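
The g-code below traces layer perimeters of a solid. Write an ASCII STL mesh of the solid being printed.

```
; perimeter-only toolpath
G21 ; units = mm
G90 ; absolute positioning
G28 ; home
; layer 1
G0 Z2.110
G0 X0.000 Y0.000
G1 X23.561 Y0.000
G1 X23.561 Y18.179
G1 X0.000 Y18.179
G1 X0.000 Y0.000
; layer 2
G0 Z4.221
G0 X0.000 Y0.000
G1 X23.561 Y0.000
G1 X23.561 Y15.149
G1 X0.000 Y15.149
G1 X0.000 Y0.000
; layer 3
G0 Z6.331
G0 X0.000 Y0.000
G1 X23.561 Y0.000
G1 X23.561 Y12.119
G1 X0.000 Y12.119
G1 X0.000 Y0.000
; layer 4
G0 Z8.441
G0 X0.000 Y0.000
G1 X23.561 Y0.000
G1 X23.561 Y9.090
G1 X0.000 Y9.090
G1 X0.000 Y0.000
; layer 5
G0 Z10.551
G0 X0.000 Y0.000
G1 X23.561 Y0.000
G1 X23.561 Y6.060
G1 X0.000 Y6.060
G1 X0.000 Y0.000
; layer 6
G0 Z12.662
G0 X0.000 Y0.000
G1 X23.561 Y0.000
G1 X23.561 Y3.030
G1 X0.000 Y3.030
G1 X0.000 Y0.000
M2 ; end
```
solid part
  facet normal 0.0000 0.0000 -1.0000
    outer loop
      vertex 23.561 21.209 0.000
      vertex 23.561 0.000 0.000
      vertex 0.000 0.000 0.000
    endloop
  endfacet
  facet normal 0.0000 0.0000 -1.0000
    outer loop
      vertex 0.000 21.209 0.000
      vertex 23.561 21.209 0.000
      vertex 0.000 0.000 0.000
    endloop
  endfacet
  facet normal 0.0000 -1.0000 0.0000
    outer loop
      vertex 0.000 0.000 0.000
      vertex 23.561 0.000 0.000
      vertex 23.561 0.000 14.772
    endloop
  endfacet
  facet normal 0.0000 -1.0000 0.0000
    outer loop
      vertex 0.000 0.000 0.000
      vertex 23.561 0.000 14.772
      vertex 0.000 0.000 14.772
    endloop
  endfacet
  facet normal 0.0000 0.5715 0.8206
    outer loop
      vertex 0.000 0.000 14.772
      vertex 23.561 0.000 14.772
      vertex 23.561 21.209 0.000
    endloop
  endfacet
  facet normal 0.0000 0.5715 0.8206
    outer loop
      vertex 0.000 0.000 14.772
      vertex 23.561 21.209 0.000
      vertex 0.000 21.209 0.000
    endloop
  endfacet
  facet normal -1.0000 0.0000 0.0000
    outer loop
      vertex 0.000 0.000 14.772
      vertex 0.000 21.209 0.000
      vertex 0.000 0.000 0.000
    endloop
  endfacet
  facet normal 1.0000 0.0000 0.0000
    outer loop
      vertex 23.561 0.000 0.000
      vertex 23.561 21.209 0.000
      vertex 23.561 0.000 14.772
    endloop
  endfacet
endsolid part

The G0 Z moves step by Δz≈2.110 mm. The G1 loops shrink linearly with z, so the solid tapers from its base footprint up to z≈14.8. Closing with a flat bottom cap and the tapered top and triangulating gives 8 facets — a wedge (ramp): 23.6 × 21.2 mm base, rising to 14.8 mm along the y=0 edge and sloping linearly to z=0 at y=21.2.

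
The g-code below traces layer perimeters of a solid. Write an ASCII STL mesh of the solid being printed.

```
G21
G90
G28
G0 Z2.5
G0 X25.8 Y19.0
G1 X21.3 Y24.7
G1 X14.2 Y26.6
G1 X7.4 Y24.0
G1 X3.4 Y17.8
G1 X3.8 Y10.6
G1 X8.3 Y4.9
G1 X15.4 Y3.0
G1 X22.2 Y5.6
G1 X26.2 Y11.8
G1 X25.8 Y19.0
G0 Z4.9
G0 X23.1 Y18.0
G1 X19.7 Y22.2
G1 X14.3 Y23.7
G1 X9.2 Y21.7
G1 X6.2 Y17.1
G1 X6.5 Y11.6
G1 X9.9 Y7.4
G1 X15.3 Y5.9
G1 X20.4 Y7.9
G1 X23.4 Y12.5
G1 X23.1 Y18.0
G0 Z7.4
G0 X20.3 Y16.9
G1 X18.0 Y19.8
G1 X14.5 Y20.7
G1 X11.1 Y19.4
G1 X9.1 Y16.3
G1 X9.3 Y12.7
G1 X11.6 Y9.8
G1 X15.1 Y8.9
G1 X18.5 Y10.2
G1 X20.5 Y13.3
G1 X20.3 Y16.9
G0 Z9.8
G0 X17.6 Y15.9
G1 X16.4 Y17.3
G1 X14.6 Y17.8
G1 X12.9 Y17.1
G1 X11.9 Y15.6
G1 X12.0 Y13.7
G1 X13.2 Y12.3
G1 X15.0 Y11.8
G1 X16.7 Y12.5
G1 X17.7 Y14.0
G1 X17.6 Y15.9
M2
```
solid part
  facet normal 0.0000 0.0000 -1.0000
    outer loop
      vertex 14.0 29.6 0.0
      vertex 22.9 27.2 0.0
      vertex 28.6 20.1 0.0
    endloop
  endfacet
  facet normal 0.0000 0.0000 -1.0000
    outer loop
      vertex 5.5 26.3 0.0
      vertex 14.0 29.6 0.0
      vertex 28.6 20.1 0.0
    endloop
  endfacet
  facet normal 0.0000 0.0000 -1.0000
    outer loop
      vertex 0.5 18.6 0.0
      vertex 5.5 26.3 0.0
      vertex 28.6 20.1 0.0
    endloop
  endfacet
  facet normal 0.0000 0.0000 -1.0000
    outer loop
      vertex 1.0 9.5 0.0
      vertex 0.5 18.6 0.0
      vertex 28.6 20.1 0.0
    endloop
  endfacet
  facet normal 0.0000 0.0000 -1.0000
    outer loop
      vertex 6.7 2.4 0.0
      vertex 1.0 9.5 0.0
      vertex 28.6 20.1 0.0
    endloop
  endfacet
  facet normal 0.0000 0.0000 -1.0000
    outer loop
      vertex 15.6 0.0 0.0
      vertex 6.7 2.4 0.0
      vertex 28.6 20.1 0.0
    endloop
  endfacet
  facet normal 0.0000 0.0000 -1.0000
    outer loop
      vertex 24.1 3.3 0.0
      vertex 15.6 0.0 0.0
      vertex 28.6 20.1 0.0
    endloop
  endfacet
  facet normal 0.0000 0.0000 -1.0000
    outer loop
      vertex 29.1 11.0 0.0
      vertex 24.1 3.3 0.0
      vertex 28.6 20.1 0.0
    endloop
  endfacet
  facet normal 0.5130 0.4119 0.7531
    outer loop
      vertex 28.6 20.1 0.0
      vertex 22.9 27.2 0.0
      vertex 14.8 14.8 12.3
    endloop
  endfacet
  facet normal 0.1713 0.6352 0.7531
    outer loop
      vertex 22.9 27.2 0.0
      vertex 14.0 29.6 0.0
      vertex 14.8 14.8 12.3
    endloop
  endfacet
  facet normal -0.2380 0.6131 0.7533
    outer loop
      vertex 14.0 29.6 0.0
      vertex 5.5 26.3 0.0
      vertex 14.8 14.8 12.3
    endloop
  endfacet
  facet normal -0.5522 0.3585 0.7527
    outer loop
      vertex 5.5 26.3 0.0
      vertex 0.5 18.6 0.0
      vertex 14.8 14.8 12.3
    endloop
  endfacet
  facet normal -0.6572 -0.0361 0.7529
    outer loop
      vertex 0.5 18.6 0.0
      vertex 1.0 9.5 0.0
      vertex 14.8 14.8 12.3
    endloop
  endfacet
  facet normal -0.5130 -0.4119 0.7531
    outer loop
      vertex 1.0 9.5 0.0
      vertex 6.7 2.4 0.0
      vertex 14.8 14.8 12.3
    endloop
  endfacet
  facet normal -0.1713 -0.6352 0.7531
    outer loop
      vertex 6.7 2.4 0.0
      vertex 15.6 0.0 0.0
      vertex 14.8 14.8 12.3
    endloop
  endfacet
  facet normal 0.2380 -0.6131 0.7533
    outer loop
      vertex 15.6 0.0 0.0
      vertex 24.1 3.3 0.0
      vertex 14.8 14.8 12.3
    endloop
  endfacet
  facet normal 0.5522 -0.3585 0.7527
    outer loop
      vertex 24.1 3.3 0.0
      vertex 29.1 11.0 0.0
      vertex 14.8 14.8 12.3
    endloop
  endfacet
  facet normal 0.6572 0.0361 0.7529
    outer loop
      vertex 29.1 11.0 0.0
      vertex 28.6 20.1 0.0
      vertex 14.8 14.8 12.3
    endloop
  endfacet
endsolid part

The G0 Z moves step by Δz≈2.5 mm. The G1 loops shrink linearly with z, so the solid tapers from its base footprint up to z≈12.3. Closing with a flat bottom cap and the tapered top and triangulating gives 18 facets — a regular 10-sided pyramid, base circumscribed radius ≈ 14.8 mm, apex at z ≈ 12.3 mm.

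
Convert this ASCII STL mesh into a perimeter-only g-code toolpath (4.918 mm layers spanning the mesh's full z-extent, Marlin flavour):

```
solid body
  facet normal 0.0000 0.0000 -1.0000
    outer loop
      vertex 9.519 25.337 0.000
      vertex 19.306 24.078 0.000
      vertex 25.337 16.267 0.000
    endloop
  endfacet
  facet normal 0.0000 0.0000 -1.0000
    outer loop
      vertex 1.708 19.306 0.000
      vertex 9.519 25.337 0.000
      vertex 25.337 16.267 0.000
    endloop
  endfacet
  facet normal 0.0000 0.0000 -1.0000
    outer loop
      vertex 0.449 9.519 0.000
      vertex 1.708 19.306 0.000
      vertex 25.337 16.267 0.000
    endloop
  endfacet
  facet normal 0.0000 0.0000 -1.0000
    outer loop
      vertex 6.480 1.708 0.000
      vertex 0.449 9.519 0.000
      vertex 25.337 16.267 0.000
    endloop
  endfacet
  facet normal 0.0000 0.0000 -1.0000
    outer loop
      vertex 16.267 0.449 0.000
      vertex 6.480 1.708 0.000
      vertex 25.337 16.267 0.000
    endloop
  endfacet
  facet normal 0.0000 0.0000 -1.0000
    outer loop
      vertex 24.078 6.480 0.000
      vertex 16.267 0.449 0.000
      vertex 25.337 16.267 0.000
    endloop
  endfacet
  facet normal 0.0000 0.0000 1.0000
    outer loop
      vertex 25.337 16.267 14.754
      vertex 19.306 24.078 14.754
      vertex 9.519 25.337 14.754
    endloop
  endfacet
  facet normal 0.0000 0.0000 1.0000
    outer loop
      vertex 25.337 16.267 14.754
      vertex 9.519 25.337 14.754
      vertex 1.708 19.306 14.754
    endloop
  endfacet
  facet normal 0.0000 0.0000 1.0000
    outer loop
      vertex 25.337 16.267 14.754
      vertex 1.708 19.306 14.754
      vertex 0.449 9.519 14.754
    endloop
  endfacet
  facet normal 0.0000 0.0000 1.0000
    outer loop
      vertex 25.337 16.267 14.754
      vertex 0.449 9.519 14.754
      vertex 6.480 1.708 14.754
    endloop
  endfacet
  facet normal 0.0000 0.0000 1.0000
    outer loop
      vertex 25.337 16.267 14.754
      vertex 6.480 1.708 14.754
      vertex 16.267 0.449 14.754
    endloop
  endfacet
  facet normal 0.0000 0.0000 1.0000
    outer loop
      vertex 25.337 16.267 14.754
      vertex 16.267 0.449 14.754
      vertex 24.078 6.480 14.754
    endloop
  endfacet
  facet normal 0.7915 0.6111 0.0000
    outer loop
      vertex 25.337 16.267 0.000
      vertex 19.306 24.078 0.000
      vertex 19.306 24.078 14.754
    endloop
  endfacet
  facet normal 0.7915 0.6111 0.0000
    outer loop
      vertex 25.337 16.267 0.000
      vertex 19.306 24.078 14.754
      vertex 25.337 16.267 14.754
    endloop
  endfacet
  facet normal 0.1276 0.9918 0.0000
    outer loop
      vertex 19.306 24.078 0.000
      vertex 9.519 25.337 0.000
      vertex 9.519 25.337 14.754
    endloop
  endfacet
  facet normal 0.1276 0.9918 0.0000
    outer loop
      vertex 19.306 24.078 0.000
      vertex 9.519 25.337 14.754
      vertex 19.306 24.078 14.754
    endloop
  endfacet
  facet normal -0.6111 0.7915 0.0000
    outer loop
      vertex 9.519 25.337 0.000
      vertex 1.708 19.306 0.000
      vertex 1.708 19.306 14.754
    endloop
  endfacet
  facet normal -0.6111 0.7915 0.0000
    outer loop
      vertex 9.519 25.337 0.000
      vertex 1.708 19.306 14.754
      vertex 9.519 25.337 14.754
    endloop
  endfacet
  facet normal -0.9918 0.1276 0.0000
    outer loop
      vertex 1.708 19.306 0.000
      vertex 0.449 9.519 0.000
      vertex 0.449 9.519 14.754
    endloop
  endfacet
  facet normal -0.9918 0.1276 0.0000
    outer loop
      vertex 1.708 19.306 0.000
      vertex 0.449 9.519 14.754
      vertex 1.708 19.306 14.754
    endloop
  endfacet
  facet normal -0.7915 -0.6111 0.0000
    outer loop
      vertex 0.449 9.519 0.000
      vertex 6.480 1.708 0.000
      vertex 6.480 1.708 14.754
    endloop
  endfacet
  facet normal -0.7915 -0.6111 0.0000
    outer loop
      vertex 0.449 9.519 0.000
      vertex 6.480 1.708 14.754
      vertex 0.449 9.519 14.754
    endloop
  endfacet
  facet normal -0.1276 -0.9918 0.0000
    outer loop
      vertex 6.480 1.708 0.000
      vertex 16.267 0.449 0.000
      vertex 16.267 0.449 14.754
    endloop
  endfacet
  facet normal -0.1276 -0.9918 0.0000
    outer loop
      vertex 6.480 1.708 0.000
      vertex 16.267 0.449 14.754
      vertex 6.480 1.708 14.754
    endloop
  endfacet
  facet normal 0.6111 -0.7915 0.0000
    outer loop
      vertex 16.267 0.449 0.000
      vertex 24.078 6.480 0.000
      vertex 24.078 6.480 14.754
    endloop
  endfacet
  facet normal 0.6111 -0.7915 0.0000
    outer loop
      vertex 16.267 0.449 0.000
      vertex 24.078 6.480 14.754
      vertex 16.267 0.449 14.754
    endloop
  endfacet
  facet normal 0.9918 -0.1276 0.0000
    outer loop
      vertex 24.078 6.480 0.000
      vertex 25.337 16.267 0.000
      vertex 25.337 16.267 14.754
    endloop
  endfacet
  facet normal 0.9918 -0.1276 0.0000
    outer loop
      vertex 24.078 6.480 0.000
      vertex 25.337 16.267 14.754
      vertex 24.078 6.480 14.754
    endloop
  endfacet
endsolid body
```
; perimeter-only toolpath
G21 ; units = mm
G90 ; absolute positioning
G28 ; home
; layer 1
G0 Z4.918
G0 X25.337 Y16.267
G1 X19.306 Y24.078
G1 X9.519 Y25.337
G1 X1.708 Y19.306
G1 X0.449 Y9.519
G1 X6.480 Y1.708
G1 X16.267 Y0.449
G1 X24.078 Y6.480
G1 X25.337 Y16.267
; layer 2
G0 Z9.836
G0 X25.337 Y16.267
G1 X19.306 Y24.078
G1 X9.519 Y25.337
G1 X1.708 Y19.306
G1 X0.449 Y9.519
G1 X6.480 Y1.708
G1 X16.267 Y0.449
G1 X24.078 Y6.480
G1 X25.337 Y16.267
; layer 3
G0 Z14.754
G0 X25.337 Y16.267
G1 X19.306 Y24.078
G1 X9.519 Y25.337
G1 X1.708 Y19.306
G1 X0.449 Y9.519
G1 X6.480 Y1.708
G1 X16.267 Y0.449
G1 X24.078 Y6.480
G1 X25.337 Y16.267
M2 ; end

The solid is a regular 8-sided prism (a cylinder approximated with 8 flat sides), circumscribed radius ≈ 12.9 mm, height ≈ 14.8 mm. Slicing at Δz = 4.918 mm — 3 equal slices spanning the solid's height, so layer i sits at z = i·h/3 — gives 3 non-empty perimeters. Each is a 8-segment closed polygon; G0 lifts to the layer z and rapids to the start vertex, then G1 traces the edges.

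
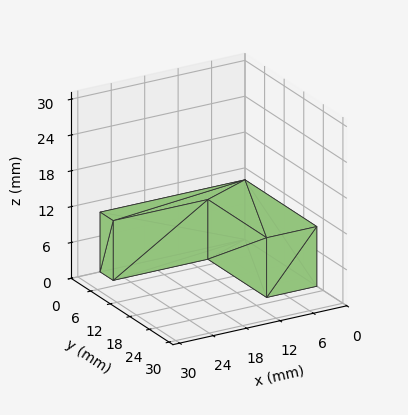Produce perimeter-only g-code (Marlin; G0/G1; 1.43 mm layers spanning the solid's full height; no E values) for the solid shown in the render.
Reading the render: the shape is an L-shaped prism: outer 26 × 22 mm, arm thicknesses ≈ 4 mm (horizontal) and 9 mm (vertical), extruded 10 mm in z (dimensions read to the nearest mm from the axis ticks). For the g-code, the solid's height is divided into equal slices at the stated Δz and each level perimeter traced with G1 moves after a G0 lift.

; perimeter-only toolpath
G21 ; units = mm
G90 ; absolute positioning
G28 ; home
; layer 1
G0 Z1.43
G0 X0.00 Y0.00
G1 X26.00 Y0.00
G1 X26.00 Y4.00
G1 X9.00 Y4.00
G1 X9.00 Y22.00
G1 X0.00 Y22.00
G1 X0.00 Y0.00
; layer 2
G0 Z2.86
G0 X0.00 Y0.00
G1 X26.00 Y0.00
G1 X26.00 Y4.00
G1 X9.00 Y4.00
G1 X9.00 Y22.00
G1 X0.00 Y22.00
G1 X0.00 Y0.00
; layer 3
G0 Z4.29
G0 X0.00 Y0.00
G1 X26.00 Y0.00
G1 X26.00 Y4.00
G1 X9.00 Y4.00
G1 X9.00 Y22.00
G1 X0.00 Y22.00
G1 X0.00 Y0.00
; layer 4
G0 Z5.71
G0 X0.00 Y0.00
G1 X26.00 Y0.00
G1 X26.00 Y4.00
G1 X9.00 Y4.00
G1 X9.00 Y22.00
G1 X0.00 Y22.00
G1 X0.00 Y0.00
; layer 5
G0 Z7.14
G0 X0.00 Y0.00
G1 X26.00 Y0.00
G1 X26.00 Y4.00
G1 X9.00 Y4.00
G1 X9.00 Y22.00
G1 X0.00 Y22.00
G1 X0.00 Y0.00
; layer 6
G0 Z8.57
G0 X0.00 Y0.00
G1 X26.00 Y0.00
G1 X26.00 Y4.00
G1 X9.00 Y4.00
G1 X9.00 Y22.00
G1 X0.00 Y22.00
G1 X0.00 Y0.00
; layer 7
G0 Z10.00
G0 X0.00 Y0.00
G1 X26.00 Y0.00
G1 X26.00 Y4.00
G1 X9.00 Y4.00
G1 X9.00 Y22.00
G1 X0.00 Y22.00
G1 X0.00 Y0.00
M2 ; end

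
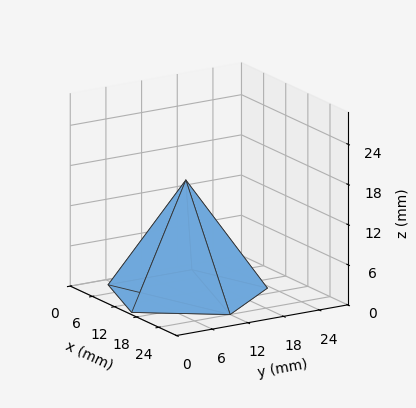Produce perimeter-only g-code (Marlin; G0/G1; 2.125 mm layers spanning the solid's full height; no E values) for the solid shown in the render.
Reading the render: the shape is a regular 5-sided pyramid, base circumscribed radius ≈ 12 mm, apex at z ≈ 17 mm (dimensions read to the nearest mm from the axis ticks). For the g-code, the solid's height is divided into equal slices at the stated Δz and each level perimeter traced with G1 moves after a G0 lift.

; perimeter-only toolpath
G21 ; units = mm
G90 ; absolute positioning
G28 ; home
; layer 1
G0 Z2.125
G0 X22.500 Y12.000
G1 X15.245 Y21.986
G1 X3.505 Y18.171
G1 X3.505 Y5.829
G1 X15.245 Y2.014
G1 X22.500 Y12.000
; layer 2
G0 Z4.250
G0 X21.000 Y12.000
G1 X14.781 Y20.560
G1 X4.719 Y17.290
G1 X4.719 Y6.710
G1 X14.781 Y3.440
G1 X21.000 Y12.000
; layer 3
G0 Z6.375
G0 X19.500 Y12.000
G1 X14.318 Y19.133
G1 X5.933 Y16.408
G1 X5.933 Y7.592
G1 X14.318 Y4.867
G1 X19.500 Y12.000
; layer 4
G0 Z8.500
G0 X18.000 Y12.000
G1 X13.854 Y17.706
G1 X7.146 Y15.527
G1 X7.146 Y8.473
G1 X13.854 Y6.293
G1 X18.000 Y12.000
; layer 5
G0 Z10.625
G0 X16.500 Y12.000
G1 X13.390 Y16.280
G1 X8.360 Y14.645
G1 X8.360 Y9.355
G1 X13.390 Y7.720
G1 X16.500 Y12.000
; layer 6
G0 Z12.750
G0 X15.000 Y12.000
G1 X12.927 Y14.853
G1 X9.573 Y13.763
G1 X9.573 Y10.237
G1 X12.927 Y9.147
G1 X15.000 Y12.000
; layer 7
G0 Z14.875
G0 X13.500 Y12.000
G1 X12.463 Y13.427
G1 X10.787 Y12.882
G1 X10.787 Y11.118
G1 X12.463 Y10.573
G1 X13.500 Y12.000
M2 ; end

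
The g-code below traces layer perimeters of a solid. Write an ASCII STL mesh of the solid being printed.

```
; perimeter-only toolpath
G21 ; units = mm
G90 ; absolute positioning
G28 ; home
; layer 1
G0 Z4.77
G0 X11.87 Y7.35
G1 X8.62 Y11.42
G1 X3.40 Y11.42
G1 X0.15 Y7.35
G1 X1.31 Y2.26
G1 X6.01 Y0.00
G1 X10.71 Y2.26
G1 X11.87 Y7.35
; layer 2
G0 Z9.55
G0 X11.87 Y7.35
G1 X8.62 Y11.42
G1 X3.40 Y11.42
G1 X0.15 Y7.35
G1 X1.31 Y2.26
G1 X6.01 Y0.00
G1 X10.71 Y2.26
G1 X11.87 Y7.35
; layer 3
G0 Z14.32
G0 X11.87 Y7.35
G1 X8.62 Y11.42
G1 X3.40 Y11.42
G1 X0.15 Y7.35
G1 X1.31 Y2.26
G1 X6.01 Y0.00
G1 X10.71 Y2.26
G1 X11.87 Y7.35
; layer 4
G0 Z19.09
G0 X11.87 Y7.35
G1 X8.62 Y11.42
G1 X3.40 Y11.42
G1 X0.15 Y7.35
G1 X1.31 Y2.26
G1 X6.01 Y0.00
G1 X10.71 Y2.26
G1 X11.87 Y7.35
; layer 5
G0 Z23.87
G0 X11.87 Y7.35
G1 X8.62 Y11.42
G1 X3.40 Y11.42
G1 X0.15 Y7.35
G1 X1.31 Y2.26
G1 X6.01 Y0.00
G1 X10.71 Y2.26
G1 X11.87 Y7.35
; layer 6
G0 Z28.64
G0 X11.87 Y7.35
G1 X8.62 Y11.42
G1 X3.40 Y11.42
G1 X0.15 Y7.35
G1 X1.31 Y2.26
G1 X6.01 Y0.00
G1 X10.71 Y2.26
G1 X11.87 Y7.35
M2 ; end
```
solid part
  facet normal 0.0000 0.0000 -1.0000
    outer loop
      vertex 3.40 11.42 0.00
      vertex 8.62 11.42 0.00
      vertex 11.87 7.35 0.00
    endloop
  endfacet
  facet normal 0.0000 0.0000 -1.0000
    outer loop
      vertex 0.15 7.35 0.00
      vertex 3.40 11.42 0.00
      vertex 11.87 7.35 0.00
    endloop
  endfacet
  facet normal 0.0000 0.0000 -1.0000
    outer loop
      vertex 1.31 2.26 0.00
      vertex 0.15 7.35 0.00
      vertex 11.87 7.35 0.00
    endloop
  endfacet
  facet normal 0.0000 0.0000 -1.0000
    outer loop
      vertex 6.01 0.00 0.00
      vertex 1.31 2.26 0.00
      vertex 11.87 7.35 0.00
    endloop
  endfacet
  facet normal 0.0000 0.0000 -1.0000
    outer loop
      vertex 10.71 2.26 0.00
      vertex 6.01 0.00 0.00
      vertex 11.87 7.35 0.00
    endloop
  endfacet
  facet normal 0.0000 0.0000 1.0000
    outer loop
      vertex 11.87 7.35 28.64
      vertex 8.62 11.42 28.64
      vertex 3.40 11.42 28.64
    endloop
  endfacet
  facet normal 0.0000 0.0000 1.0000
    outer loop
      vertex 11.87 7.35 28.64
      vertex 3.40 11.42 28.64
      vertex 0.15 7.35 28.64
    endloop
  endfacet
  facet normal 0.0000 0.0000 1.0000
    outer loop
      vertex 11.87 7.35 28.64
      vertex 0.15 7.35 28.64
      vertex 1.31 2.26 28.64
    endloop
  endfacet
  facet normal 0.0000 0.0000 1.0000
    outer loop
      vertex 11.87 7.35 28.64
      vertex 1.31 2.26 28.64
      vertex 6.01 0.00 28.64
    endloop
  endfacet
  facet normal 0.0000 0.0000 1.0000
    outer loop
      vertex 11.87 7.35 28.64
      vertex 6.01 0.00 28.64
      vertex 10.71 2.26 28.64
    endloop
  endfacet
  facet normal 0.7814 0.6240 0.0000
    outer loop
      vertex 11.87 7.35 0.00
      vertex 8.62 11.42 0.00
      vertex 8.62 11.42 28.64
    endloop
  endfacet
  facet normal 0.7814 0.6240 0.0000
    outer loop
      vertex 11.87 7.35 0.00
      vertex 8.62 11.42 28.64
      vertex 11.87 7.35 28.64
    endloop
  endfacet
  facet normal 0.0000 1.0000 0.0000
    outer loop
      vertex 8.62 11.42 0.00
      vertex 3.40 11.42 0.00
      vertex 3.40 11.42 28.64
    endloop
  endfacet
  facet normal 0.0000 1.0000 0.0000
    outer loop
      vertex 8.62 11.42 0.00
      vertex 3.40 11.42 28.64
      vertex 8.62 11.42 28.64
    endloop
  endfacet
  facet normal -0.7814 0.6240 0.0000
    outer loop
      vertex 3.40 11.42 0.00
      vertex 0.15 7.35 0.00
      vertex 0.15 7.35 28.64
    endloop
  endfacet
  facet normal -0.7814 0.6240 0.0000
    outer loop
      vertex 3.40 11.42 0.00
      vertex 0.15 7.35 28.64
      vertex 3.40 11.42 28.64
    endloop
  endfacet
  facet normal -0.9750 -0.2222 0.0000
    outer loop
      vertex 0.15 7.35 0.00
      vertex 1.31 2.26 0.00
      vertex 1.31 2.26 28.64
    endloop
  endfacet
  facet normal -0.9750 -0.2222 0.0000
    outer loop
      vertex 0.15 7.35 0.00
      vertex 1.31 2.26 28.64
      vertex 0.15 7.35 28.64
    endloop
  endfacet
  facet normal -0.4334 -0.9012 0.0000
    outer loop
      vertex 1.31 2.26 0.00
      vertex 6.01 0.00 0.00
      vertex 6.01 0.00 28.64
    endloop
  endfacet
  facet normal -0.4334 -0.9012 0.0000
    outer loop
      vertex 1.31 2.26 0.00
      vertex 6.01 0.00 28.64
      vertex 1.31 2.26 28.64
    endloop
  endfacet
  facet normal 0.4334 -0.9012 0.0000
    outer loop
      vertex 6.01 0.00 0.00
      vertex 10.71 2.26 0.00
      vertex 10.71 2.26 28.64
    endloop
  endfacet
  facet normal 0.4334 -0.9012 0.0000
    outer loop
      vertex 6.01 0.00 0.00
      vertex 10.71 2.26 28.64
      vertex 6.01 0.00 28.64
    endloop
  endfacet
  facet normal 0.9750 -0.2222 0.0000
    outer loop
      vertex 10.71 2.26 0.00
      vertex 11.87 7.35 0.00
      vertex 11.87 7.35 28.64
    endloop
  endfacet
  facet normal 0.9750 -0.2222 0.0000
    outer loop
      vertex 10.71 2.26 0.00
      vertex 11.87 7.35 28.64
      vertex 10.71 2.26 28.64
    endloop
  endfacet
endsolid part

The G0 Z moves step by Δz≈4.77 mm. Every layer's G1 loop is the same polygon, so the solid is a straight extrusion of it from z=0 to z≈28.6. Closing with flat bottom and top caps and triangulating gives 24 facets — a regular 7-sided prism (a cylinder approximated with 7 flat sides), circumscribed radius ≈ 6.01 mm, height ≈ 28.6 mm.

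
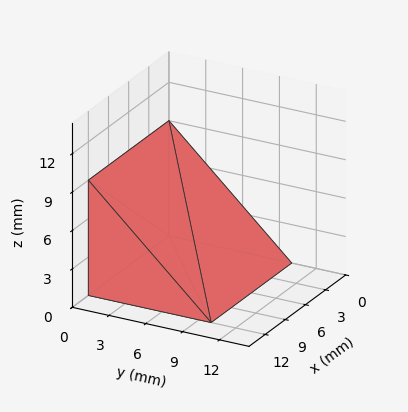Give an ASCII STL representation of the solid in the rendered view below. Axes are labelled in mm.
Reading the render: the shape is a wedge (ramp): 12 × 10 mm base, rising to 9 mm along the y=0 edge and sloping linearly to z=0 at y=10 (dimensions read to the nearest mm from the axis ticks). For the STL, each face is triangulated and given an outward normal.

solid part
  facet normal 0.0000 0.0000 -1.0000
    outer loop
      vertex 12.00 10.00 0.00
      vertex 12.00 0.00 0.00
      vertex 0.00 0.00 0.00
    endloop
  endfacet
  facet normal 0.0000 0.0000 -1.0000
    outer loop
      vertex 0.00 10.00 0.00
      vertex 12.00 10.00 0.00
      vertex 0.00 0.00 0.00
    endloop
  endfacet
  facet normal 0.0000 -1.0000 0.0000
    outer loop
      vertex 0.00 0.00 0.00
      vertex 12.00 0.00 0.00
      vertex 12.00 0.00 9.00
    endloop
  endfacet
  facet normal 0.0000 -1.0000 0.0000
    outer loop
      vertex 0.00 0.00 0.00
      vertex 12.00 0.00 9.00
      vertex 0.00 0.00 9.00
    endloop
  endfacet
  facet normal 0.0000 0.6690 0.7433
    outer loop
      vertex 0.00 0.00 9.00
      vertex 12.00 0.00 9.00
      vertex 12.00 10.00 0.00
    endloop
  endfacet
  facet normal 0.0000 0.6690 0.7433
    outer loop
      vertex 0.00 0.00 9.00
      vertex 12.00 10.00 0.00
      vertex 0.00 10.00 0.00
    endloop
  endfacet
  facet normal -1.0000 0.0000 0.0000
    outer loop
      vertex 0.00 0.00 9.00
      vertex 0.00 10.00 0.00
      vertex 0.00 0.00 0.00
    endloop
  endfacet
  facet normal 1.0000 0.0000 0.0000
    outer loop
      vertex 12.00 0.00 0.00
      vertex 12.00 10.00 0.00
      vertex 12.00 0.00 9.00
    endloop
  endfacet
endsolid part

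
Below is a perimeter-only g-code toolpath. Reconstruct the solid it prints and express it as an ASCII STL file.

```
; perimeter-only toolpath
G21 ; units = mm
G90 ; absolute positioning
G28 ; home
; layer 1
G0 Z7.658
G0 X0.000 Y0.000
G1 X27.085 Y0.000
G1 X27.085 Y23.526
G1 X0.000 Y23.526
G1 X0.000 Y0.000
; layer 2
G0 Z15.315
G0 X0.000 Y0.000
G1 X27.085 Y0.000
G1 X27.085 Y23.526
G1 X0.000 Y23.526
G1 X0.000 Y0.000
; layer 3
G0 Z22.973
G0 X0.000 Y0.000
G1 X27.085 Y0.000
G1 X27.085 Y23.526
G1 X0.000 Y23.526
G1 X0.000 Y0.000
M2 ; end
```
solid part
  facet normal 0.0000 0.0000 -1.0000
    outer loop
      vertex 27.085 23.526 0.000
      vertex 27.085 0.000 0.000
      vertex 0.000 0.000 0.000
    endloop
  endfacet
  facet normal 0.0000 0.0000 -1.0000
    outer loop
      vertex 0.000 23.526 0.000
      vertex 27.085 23.526 0.000
      vertex 0.000 0.000 0.000
    endloop
  endfacet
  facet normal 0.0000 0.0000 1.0000
    outer loop
      vertex 0.000 0.000 22.973
      vertex 27.085 0.000 22.973
      vertex 27.085 23.526 22.973
    endloop
  endfacet
  facet normal 0.0000 0.0000 1.0000
    outer loop
      vertex 0.000 0.000 22.973
      vertex 27.085 23.526 22.973
      vertex 0.000 23.526 22.973
    endloop
  endfacet
  facet normal 0.0000 -1.0000 0.0000
    outer loop
      vertex 0.000 0.000 0.000
      vertex 27.085 0.000 0.000
      vertex 27.085 0.000 22.973
    endloop
  endfacet
  facet normal 0.0000 -1.0000 0.0000
    outer loop
      vertex 0.000 0.000 0.000
      vertex 27.085 0.000 22.973
      vertex 0.000 0.000 22.973
    endloop
  endfacet
  facet normal 0.0000 1.0000 0.0000
    outer loop
      vertex 27.085 23.526 22.973
      vertex 27.085 23.526 0.000
      vertex 0.000 23.526 0.000
    endloop
  endfacet
  facet normal 0.0000 1.0000 0.0000
    outer loop
      vertex 0.000 23.526 22.973
      vertex 27.085 23.526 22.973
      vertex 0.000 23.526 0.000
    endloop
  endfacet
  facet normal -1.0000 0.0000 0.0000
    outer loop
      vertex 0.000 23.526 22.973
      vertex 0.000 23.526 0.000
      vertex 0.000 0.000 0.000
    endloop
  endfacet
  facet normal -1.0000 0.0000 0.0000
    outer loop
      vertex 0.000 0.000 22.973
      vertex 0.000 23.526 22.973
      vertex 0.000 0.000 0.000
    endloop
  endfacet
  facet normal 1.0000 0.0000 0.0000
    outer loop
      vertex 27.085 0.000 0.000
      vertex 27.085 23.526 0.000
      vertex 27.085 23.526 22.973
    endloop
  endfacet
  facet normal 1.0000 0.0000 0.0000
    outer loop
      vertex 27.085 0.000 0.000
      vertex 27.085 23.526 22.973
      vertex 27.085 0.000 22.973
    endloop
  endfacet
endsolid part

The G0 Z moves step by Δz≈7.658 mm. Every layer's G1 loop is the same polygon, so the solid is a straight extrusion of it from z=0 to z≈23. Closing with flat bottom and top caps and triangulating gives 12 facets — a rectangular box, roughly 27.1 × 23.5 mm footprint and 23 mm tall.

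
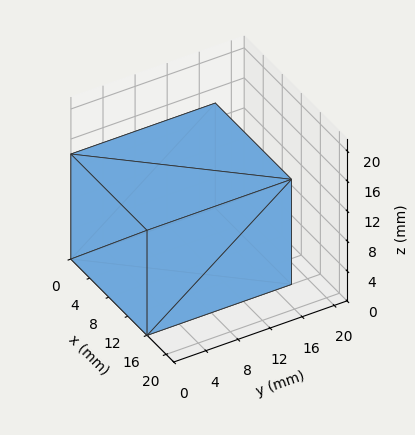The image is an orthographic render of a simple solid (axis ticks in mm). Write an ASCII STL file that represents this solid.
Reading the render: the shape is a rectangular box, roughly 16 × 18 mm footprint and 14 mm tall (dimensions read to the nearest mm from the axis ticks). For the STL, each face is triangulated and given an outward normal.

solid part
  facet normal 0.0000 0.0000 -1.0000
    outer loop
      vertex 16.000 18.000 0.000
      vertex 16.000 0.000 0.000
      vertex 0.000 0.000 0.000
    endloop
  endfacet
  facet normal 0.0000 0.0000 -1.0000
    outer loop
      vertex 0.000 18.000 0.000
      vertex 16.000 18.000 0.000
      vertex 0.000 0.000 0.000
    endloop
  endfacet
  facet normal 0.0000 0.0000 1.0000
    outer loop
      vertex 0.000 0.000 14.000
      vertex 16.000 0.000 14.000
      vertex 16.000 18.000 14.000
    endloop
  endfacet
  facet normal 0.0000 0.0000 1.0000
    outer loop
      vertex 0.000 0.000 14.000
      vertex 16.000 18.000 14.000
      vertex 0.000 18.000 14.000
    endloop
  endfacet
  facet normal 0.0000 -1.0000 0.0000
    outer loop
      vertex 0.000 0.000 0.000
      vertex 16.000 0.000 0.000
      vertex 16.000 0.000 14.000
    endloop
  endfacet
  facet normal 0.0000 -1.0000 0.0000
    outer loop
      vertex 0.000 0.000 0.000
      vertex 16.000 0.000 14.000
      vertex 0.000 0.000 14.000
    endloop
  endfacet
  facet normal 0.0000 1.0000 0.0000
    outer loop
      vertex 16.000 18.000 14.000
      vertex 16.000 18.000 0.000
      vertex 0.000 18.000 0.000
    endloop
  endfacet
  facet normal 0.0000 1.0000 0.0000
    outer loop
      vertex 0.000 18.000 14.000
      vertex 16.000 18.000 14.000
      vertex 0.000 18.000 0.000
    endloop
  endfacet
  facet normal -1.0000 0.0000 0.0000
    outer loop
      vertex 0.000 18.000 14.000
      vertex 0.000 18.000 0.000
      vertex 0.000 0.000 0.000
    endloop
  endfacet
  facet normal -1.0000 0.0000 0.0000
    outer loop
      vertex 0.000 0.000 14.000
      vertex 0.000 18.000 14.000
      vertex 0.000 0.000 0.000
    endloop
  endfacet
  facet normal 1.0000 0.0000 0.0000
    outer loop
      vertex 16.000 0.000 0.000
      vertex 16.000 18.000 0.000
      vertex 16.000 18.000 14.000
    endloop
  endfacet
  facet normal 1.0000 0.0000 0.0000
    outer loop
      vertex 16.000 0.000 0.000
      vertex 16.000 18.000 14.000
      vertex 16.000 0.000 14.000
    endloop
  endfacet
endsolid part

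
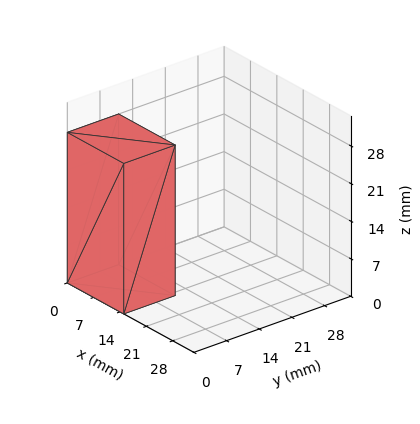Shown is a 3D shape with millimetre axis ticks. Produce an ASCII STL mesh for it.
Reading the render: the shape is a rectangular box, roughly 15 × 11 mm footprint and 28 mm tall (dimensions read to the nearest mm from the axis ticks). For the STL, each face is triangulated and given an outward normal.

solid part
  facet normal 0.0000 0.0000 -1.0000
    outer loop
      vertex 15.00 11.00 0.00
      vertex 15.00 0.00 0.00
      vertex 0.00 0.00 0.00
    endloop
  endfacet
  facet normal 0.0000 0.0000 -1.0000
    outer loop
      vertex 0.00 11.00 0.00
      vertex 15.00 11.00 0.00
      vertex 0.00 0.00 0.00
    endloop
  endfacet
  facet normal 0.0000 0.0000 1.0000
    outer loop
      vertex 0.00 0.00 28.00
      vertex 15.00 0.00 28.00
      vertex 15.00 11.00 28.00
    endloop
  endfacet
  facet normal 0.0000 0.0000 1.0000
    outer loop
      vertex 0.00 0.00 28.00
      vertex 15.00 11.00 28.00
      vertex 0.00 11.00 28.00
    endloop
  endfacet
  facet normal 0.0000 -1.0000 0.0000
    outer loop
      vertex 0.00 0.00 0.00
      vertex 15.00 0.00 0.00
      vertex 15.00 0.00 28.00
    endloop
  endfacet
  facet normal 0.0000 -1.0000 0.0000
    outer loop
      vertex 0.00 0.00 0.00
      vertex 15.00 0.00 28.00
      vertex 0.00 0.00 28.00
    endloop
  endfacet
  facet normal 0.0000 1.0000 0.0000
    outer loop
      vertex 15.00 11.00 28.00
      vertex 15.00 11.00 0.00
      vertex 0.00 11.00 0.00
    endloop
  endfacet
  facet normal 0.0000 1.0000 0.0000
    outer loop
      vertex 0.00 11.00 28.00
      vertex 15.00 11.00 28.00
      vertex 0.00 11.00 0.00
    endloop
  endfacet
  facet normal -1.0000 0.0000 0.0000
    outer loop
      vertex 0.00 11.00 28.00
      vertex 0.00 11.00 0.00
      vertex 0.00 0.00 0.00
    endloop
  endfacet
  facet normal -1.0000 0.0000 0.0000
    outer loop
      vertex 0.00 0.00 28.00
      vertex 0.00 11.00 28.00
      vertex 0.00 0.00 0.00
    endloop
  endfacet
  facet normal 1.0000 0.0000 0.0000
    outer loop
      vertex 15.00 0.00 0.00
      vertex 15.00 11.00 0.00
      vertex 15.00 11.00 28.00
    endloop
  endfacet
  facet normal 1.0000 0.0000 0.0000
    outer loop
      vertex 15.00 0.00 0.00
      vertex 15.00 11.00 28.00
      vertex 15.00 0.00 28.00
    endloop
  endfacet
endsolid part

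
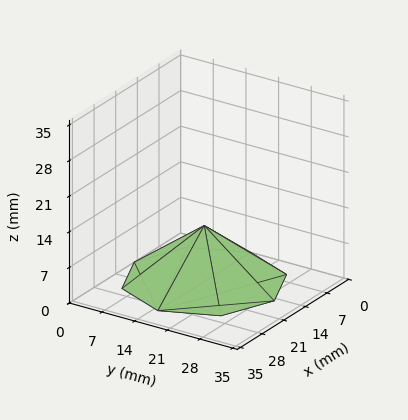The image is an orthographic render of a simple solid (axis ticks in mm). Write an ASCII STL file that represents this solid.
Reading the render: the shape is a regular 8-sided pyramid, base circumscribed radius ≈ 15 mm, apex at z ≈ 11 mm (dimensions read to the nearest mm from the axis ticks). For the STL, each face is triangulated and given an outward normal.

solid part
  facet normal 0.0000 0.0000 -1.0000
    outer loop
      vertex 15.00 30.00 0.00
      vertex 25.61 25.61 0.00
      vertex 30.00 15.00 0.00
    endloop
  endfacet
  facet normal 0.0000 0.0000 -1.0000
    outer loop
      vertex 4.39 25.61 0.00
      vertex 15.00 30.00 0.00
      vertex 30.00 15.00 0.00
    endloop
  endfacet
  facet normal 0.0000 0.0000 -1.0000
    outer loop
      vertex 0.00 15.00 0.00
      vertex 4.39 25.61 0.00
      vertex 30.00 15.00 0.00
    endloop
  endfacet
  facet normal 0.0000 0.0000 -1.0000
    outer loop
      vertex 4.39 4.39 0.00
      vertex 0.00 15.00 0.00
      vertex 30.00 15.00 0.00
    endloop
  endfacet
  facet normal 0.0000 0.0000 -1.0000
    outer loop
      vertex 15.00 0.00 0.00
      vertex 4.39 4.39 0.00
      vertex 30.00 15.00 0.00
    endloop
  endfacet
  facet normal 0.0000 0.0000 -1.0000
    outer loop
      vertex 25.61 4.39 0.00
      vertex 15.00 0.00 0.00
      vertex 30.00 15.00 0.00
    endloop
  endfacet
  facet normal 0.5744 0.2377 0.7833
    outer loop
      vertex 30.00 15.00 0.00
      vertex 25.61 25.61 0.00
      vertex 15.00 15.00 11.00
    endloop
  endfacet
  facet normal 0.2377 0.5744 0.7833
    outer loop
      vertex 25.61 25.61 0.00
      vertex 15.00 30.00 0.00
      vertex 15.00 15.00 11.00
    endloop
  endfacet
  facet normal -0.2377 0.5744 0.7833
    outer loop
      vertex 15.00 30.00 0.00
      vertex 4.39 25.61 0.00
      vertex 15.00 15.00 11.00
    endloop
  endfacet
  facet normal -0.5744 0.2377 0.7833
    outer loop
      vertex 4.39 25.61 0.00
      vertex 0.00 15.00 0.00
      vertex 15.00 15.00 11.00
    endloop
  endfacet
  facet normal -0.5744 -0.2377 0.7833
    outer loop
      vertex 0.00 15.00 0.00
      vertex 4.39 4.39 0.00
      vertex 15.00 15.00 11.00
    endloop
  endfacet
  facet normal -0.2377 -0.5744 0.7833
    outer loop
      vertex 4.39 4.39 0.00
      vertex 15.00 0.00 0.00
      vertex 15.00 15.00 11.00
    endloop
  endfacet
  facet normal 0.2377 -0.5744 0.7833
    outer loop
      vertex 15.00 0.00 0.00
      vertex 25.61 4.39 0.00
      vertex 15.00 15.00 11.00
    endloop
  endfacet
  facet normal 0.5744 -0.2377 0.7833
    outer loop
      vertex 25.61 4.39 0.00
      vertex 30.00 15.00 0.00
      vertex 15.00 15.00 11.00
    endloop
  endfacet
endsolid part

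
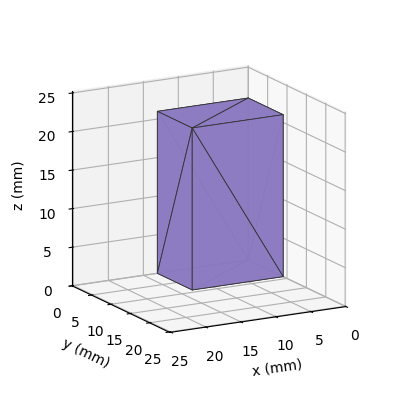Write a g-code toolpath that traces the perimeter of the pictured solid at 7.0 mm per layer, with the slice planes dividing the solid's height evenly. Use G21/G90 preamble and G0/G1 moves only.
Reading the render: the shape is a rectangular box, roughly 13 × 9 mm footprint and 21 mm tall (dimensions read to the nearest mm from the axis ticks). For the g-code, the solid's height is divided into equal slices at the stated Δz and each level perimeter traced with G1 moves after a G0 lift.

; perimeter-only toolpath
G21 ; units = mm
G90 ; absolute positioning
G28 ; home
; layer 1
G0 Z7.0
G0 X0.0 Y0.0
G1 X13.0 Y0.0
G1 X13.0 Y9.0
G1 X0.0 Y9.0
G1 X0.0 Y0.0
; layer 2
G0 Z14.0
G0 X0.0 Y0.0
G1 X13.0 Y0.0
G1 X13.0 Y9.0
G1 X0.0 Y9.0
G1 X0.0 Y0.0
; layer 3
G0 Z21.0
G0 X0.0 Y0.0
G1 X13.0 Y0.0
G1 X13.0 Y9.0
G1 X0.0 Y9.0
G1 X0.0 Y0.0
M2 ; end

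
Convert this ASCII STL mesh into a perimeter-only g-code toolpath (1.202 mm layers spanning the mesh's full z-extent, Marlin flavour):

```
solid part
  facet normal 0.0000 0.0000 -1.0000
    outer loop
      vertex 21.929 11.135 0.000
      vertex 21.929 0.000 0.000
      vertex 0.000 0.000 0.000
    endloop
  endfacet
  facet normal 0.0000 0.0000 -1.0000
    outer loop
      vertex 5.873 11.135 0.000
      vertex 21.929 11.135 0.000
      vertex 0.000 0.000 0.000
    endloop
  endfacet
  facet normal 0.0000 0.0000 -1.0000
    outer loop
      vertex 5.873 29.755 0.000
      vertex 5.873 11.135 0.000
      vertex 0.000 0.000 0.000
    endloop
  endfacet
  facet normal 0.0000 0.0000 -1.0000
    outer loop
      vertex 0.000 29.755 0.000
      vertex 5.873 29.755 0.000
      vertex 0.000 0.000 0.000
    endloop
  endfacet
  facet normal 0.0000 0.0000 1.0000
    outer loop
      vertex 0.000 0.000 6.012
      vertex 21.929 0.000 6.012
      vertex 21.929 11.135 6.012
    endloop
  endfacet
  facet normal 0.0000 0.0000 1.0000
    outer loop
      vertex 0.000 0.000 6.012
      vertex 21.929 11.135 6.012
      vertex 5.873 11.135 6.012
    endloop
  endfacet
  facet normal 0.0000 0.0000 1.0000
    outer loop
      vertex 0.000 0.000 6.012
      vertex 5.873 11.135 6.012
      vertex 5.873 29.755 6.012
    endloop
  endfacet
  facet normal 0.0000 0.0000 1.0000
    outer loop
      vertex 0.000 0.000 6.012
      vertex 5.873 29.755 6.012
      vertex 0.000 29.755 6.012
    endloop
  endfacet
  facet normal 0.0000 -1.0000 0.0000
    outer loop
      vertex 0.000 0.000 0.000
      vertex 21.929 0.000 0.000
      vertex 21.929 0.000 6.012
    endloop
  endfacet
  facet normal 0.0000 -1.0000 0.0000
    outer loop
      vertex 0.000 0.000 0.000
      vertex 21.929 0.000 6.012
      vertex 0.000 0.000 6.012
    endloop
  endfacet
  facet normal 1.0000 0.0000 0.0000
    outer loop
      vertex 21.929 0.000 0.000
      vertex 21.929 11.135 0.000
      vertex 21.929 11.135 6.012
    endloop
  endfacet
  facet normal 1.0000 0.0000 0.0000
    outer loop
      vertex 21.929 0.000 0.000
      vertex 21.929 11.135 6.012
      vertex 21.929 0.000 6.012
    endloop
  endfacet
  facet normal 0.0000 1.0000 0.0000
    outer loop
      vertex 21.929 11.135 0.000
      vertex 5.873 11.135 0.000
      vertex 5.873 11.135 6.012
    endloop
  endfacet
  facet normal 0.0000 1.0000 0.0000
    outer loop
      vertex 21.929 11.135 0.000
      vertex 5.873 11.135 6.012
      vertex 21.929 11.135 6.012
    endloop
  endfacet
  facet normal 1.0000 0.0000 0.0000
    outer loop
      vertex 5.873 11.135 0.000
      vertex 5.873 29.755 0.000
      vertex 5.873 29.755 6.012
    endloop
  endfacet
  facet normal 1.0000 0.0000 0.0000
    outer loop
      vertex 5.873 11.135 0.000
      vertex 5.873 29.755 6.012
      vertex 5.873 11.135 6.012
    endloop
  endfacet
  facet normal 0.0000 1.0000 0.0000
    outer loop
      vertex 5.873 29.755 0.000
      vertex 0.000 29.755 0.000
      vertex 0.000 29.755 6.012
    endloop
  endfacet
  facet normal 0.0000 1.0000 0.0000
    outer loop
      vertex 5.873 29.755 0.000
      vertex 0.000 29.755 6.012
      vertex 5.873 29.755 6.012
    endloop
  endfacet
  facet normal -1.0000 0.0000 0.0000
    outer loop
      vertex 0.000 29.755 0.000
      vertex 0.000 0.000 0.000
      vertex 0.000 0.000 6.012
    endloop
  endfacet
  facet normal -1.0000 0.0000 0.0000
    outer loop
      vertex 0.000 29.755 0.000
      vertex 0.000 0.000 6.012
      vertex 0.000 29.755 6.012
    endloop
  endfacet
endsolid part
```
; perimeter-only toolpath
G21 ; units = mm
G90 ; absolute positioning
G28 ; home
; layer 1
G0 Z1.202
G0 X0.000 Y0.000
G1 X21.929 Y0.000
G1 X21.929 Y11.135
G1 X5.873 Y11.135
G1 X5.873 Y29.755
G1 X0.000 Y29.755
G1 X0.000 Y0.000
; layer 2
G0 Z2.405
G0 X0.000 Y0.000
G1 X21.929 Y0.000
G1 X21.929 Y11.135
G1 X5.873 Y11.135
G1 X5.873 Y29.755
G1 X0.000 Y29.755
G1 X0.000 Y0.000
; layer 3
G0 Z3.607
G0 X0.000 Y0.000
G1 X21.929 Y0.000
G1 X21.929 Y11.135
G1 X5.873 Y11.135
G1 X5.873 Y29.755
G1 X0.000 Y29.755
G1 X0.000 Y0.000
; layer 4
G0 Z4.810
G0 X0.000 Y0.000
G1 X21.929 Y0.000
G1 X21.929 Y11.135
G1 X5.873 Y11.135
G1 X5.873 Y29.755
G1 X0.000 Y29.755
G1 X0.000 Y0.000
; layer 5
G0 Z6.012
G0 X0.000 Y0.000
G1 X21.929 Y0.000
G1 X21.929 Y11.135
G1 X5.873 Y11.135
G1 X5.873 Y29.755
G1 X0.000 Y29.755
G1 X0.000 Y0.000
M2 ; end

The solid is an L-shaped prism: outer 21.9 × 29.8 mm, arm thicknesses ≈ 11.1 mm (horizontal) and 5.87 mm (vertical), extruded 6.01 mm in z. Slicing at Δz = 1.202 mm — 5 equal slices spanning the solid's height, so layer i sits at z = i·h/5 — gives 5 non-empty perimeters. Each is a 6-segment closed polygon; G0 lifts to the layer z and rapids to the start vertex, then G1 traces the edges.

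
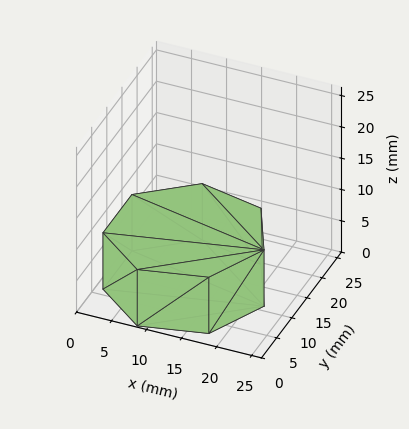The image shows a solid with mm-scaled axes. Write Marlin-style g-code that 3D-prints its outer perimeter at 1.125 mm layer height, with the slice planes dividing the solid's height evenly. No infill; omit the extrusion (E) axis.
Reading the render: the shape is a regular 7-sided prism (a cylinder approximated with 7 flat sides), circumscribed radius ≈ 11 mm, height ≈ 9 mm (dimensions read to the nearest mm from the axis ticks). For the g-code, the solid's height is divided into equal slices at the stated Δz and each level perimeter traced with G1 moves after a G0 lift.

; perimeter-only toolpath
G21 ; units = mm
G90 ; absolute positioning
G28 ; home
; layer 1
G0 Z1.125
G0 X22.000 Y11.000
G1 X17.858 Y19.600
G1 X8.552 Y21.724
G1 X1.089 Y15.773
G1 X1.089 Y6.227
G1 X8.552 Y0.276
G1 X17.858 Y2.400
G1 X22.000 Y11.000
; layer 2
G0 Z2.250
G0 X22.000 Y11.000
G1 X17.858 Y19.600
G1 X8.552 Y21.724
G1 X1.089 Y15.773
G1 X1.089 Y6.227
G1 X8.552 Y0.276
G1 X17.858 Y2.400
G1 X22.000 Y11.000
; layer 3
G0 Z3.375
G0 X22.000 Y11.000
G1 X17.858 Y19.600
G1 X8.552 Y21.724
G1 X1.089 Y15.773
G1 X1.089 Y6.227
G1 X8.552 Y0.276
G1 X17.858 Y2.400
G1 X22.000 Y11.000
; layer 4
G0 Z4.500
G0 X22.000 Y11.000
G1 X17.858 Y19.600
G1 X8.552 Y21.724
G1 X1.089 Y15.773
G1 X1.089 Y6.227
G1 X8.552 Y0.276
G1 X17.858 Y2.400
G1 X22.000 Y11.000
; layer 5
G0 Z5.625
G0 X22.000 Y11.000
G1 X17.858 Y19.600
G1 X8.552 Y21.724
G1 X1.089 Y15.773
G1 X1.089 Y6.227
G1 X8.552 Y0.276
G1 X17.858 Y2.400
G1 X22.000 Y11.000
; layer 6
G0 Z6.750
G0 X22.000 Y11.000
G1 X17.858 Y19.600
G1 X8.552 Y21.724
G1 X1.089 Y15.773
G1 X1.089 Y6.227
G1 X8.552 Y0.276
G1 X17.858 Y2.400
G1 X22.000 Y11.000
; layer 7
G0 Z7.875
G0 X22.000 Y11.000
G1 X17.858 Y19.600
G1 X8.552 Y21.724
G1 X1.089 Y15.773
G1 X1.089 Y6.227
G1 X8.552 Y0.276
G1 X17.858 Y2.400
G1 X22.000 Y11.000
; layer 8
G0 Z9.000
G0 X22.000 Y11.000
G1 X17.858 Y19.600
G1 X8.552 Y21.724
G1 X1.089 Y15.773
G1 X1.089 Y6.227
G1 X8.552 Y0.276
G1 X17.858 Y2.400
G1 X22.000 Y11.000
M2 ; end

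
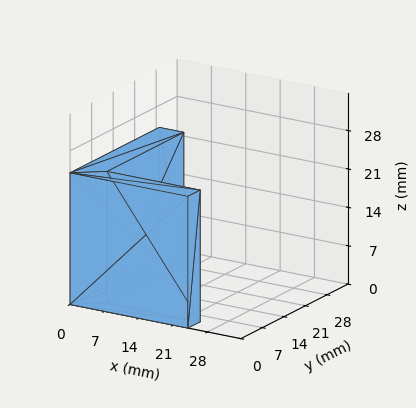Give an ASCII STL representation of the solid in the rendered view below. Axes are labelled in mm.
Reading the render: the shape is an L-shaped prism: outer 24 × 29 mm, arm thicknesses ≈ 4 mm (horizontal) and 5 mm (vertical), extruded 24 mm in z (dimensions read to the nearest mm from the axis ticks). For the STL, each face is triangulated and given an outward normal.

solid part
  facet normal 0.0000 0.0000 -1.0000
    outer loop
      vertex 24.0 4.0 0.0
      vertex 24.0 0.0 0.0
      vertex 0.0 0.0 0.0
    endloop
  endfacet
  facet normal 0.0000 0.0000 -1.0000
    outer loop
      vertex 5.0 4.0 0.0
      vertex 24.0 4.0 0.0
      vertex 0.0 0.0 0.0
    endloop
  endfacet
  facet normal 0.0000 0.0000 -1.0000
    outer loop
      vertex 5.0 29.0 0.0
      vertex 5.0 4.0 0.0
      vertex 0.0 0.0 0.0
    endloop
  endfacet
  facet normal 0.0000 0.0000 -1.0000
    outer loop
      vertex 0.0 29.0 0.0
      vertex 5.0 29.0 0.0
      vertex 0.0 0.0 0.0
    endloop
  endfacet
  facet normal 0.0000 0.0000 1.0000
    outer loop
      vertex 0.0 0.0 24.0
      vertex 24.0 0.0 24.0
      vertex 24.0 4.0 24.0
    endloop
  endfacet
  facet normal 0.0000 0.0000 1.0000
    outer loop
      vertex 0.0 0.0 24.0
      vertex 24.0 4.0 24.0
      vertex 5.0 4.0 24.0
    endloop
  endfacet
  facet normal 0.0000 0.0000 1.0000
    outer loop
      vertex 0.0 0.0 24.0
      vertex 5.0 4.0 24.0
      vertex 5.0 29.0 24.0
    endloop
  endfacet
  facet normal 0.0000 0.0000 1.0000
    outer loop
      vertex 0.0 0.0 24.0
      vertex 5.0 29.0 24.0
      vertex 0.0 29.0 24.0
    endloop
  endfacet
  facet normal 0.0000 -1.0000 0.0000
    outer loop
      vertex 0.0 0.0 0.0
      vertex 24.0 0.0 0.0
      vertex 24.0 0.0 24.0
    endloop
  endfacet
  facet normal 0.0000 -1.0000 0.0000
    outer loop
      vertex 0.0 0.0 0.0
      vertex 24.0 0.0 24.0
      vertex 0.0 0.0 24.0
    endloop
  endfacet
  facet normal 1.0000 0.0000 0.0000
    outer loop
      vertex 24.0 0.0 0.0
      vertex 24.0 4.0 0.0
      vertex 24.0 4.0 24.0
    endloop
  endfacet
  facet normal 1.0000 0.0000 0.0000
    outer loop
      vertex 24.0 0.0 0.0
      vertex 24.0 4.0 24.0
      vertex 24.0 0.0 24.0
    endloop
  endfacet
  facet normal 0.0000 1.0000 0.0000
    outer loop
      vertex 24.0 4.0 0.0
      vertex 5.0 4.0 0.0
      vertex 5.0 4.0 24.0
    endloop
  endfacet
  facet normal 0.0000 1.0000 0.0000
    outer loop
      vertex 24.0 4.0 0.0
      vertex 5.0 4.0 24.0
      vertex 24.0 4.0 24.0
    endloop
  endfacet
  facet normal 1.0000 0.0000 0.0000
    outer loop
      vertex 5.0 4.0 0.0
      vertex 5.0 29.0 0.0
      vertex 5.0 29.0 24.0
    endloop
  endfacet
  facet normal 1.0000 0.0000 0.0000
    outer loop
      vertex 5.0 4.0 0.0
      vertex 5.0 29.0 24.0
      vertex 5.0 4.0 24.0
    endloop
  endfacet
  facet normal 0.0000 1.0000 0.0000
    outer loop
      vertex 5.0 29.0 0.0
      vertex 0.0 29.0 0.0
      vertex 0.0 29.0 24.0
    endloop
  endfacet
  facet normal 0.0000 1.0000 0.0000
    outer loop
      vertex 5.0 29.0 0.0
      vertex 0.0 29.0 24.0
      vertex 5.0 29.0 24.0
    endloop
  endfacet
  facet normal -1.0000 0.0000 0.0000
    outer loop
      vertex 0.0 29.0 0.0
      vertex 0.0 0.0 0.0
      vertex 0.0 0.0 24.0
    endloop
  endfacet
  facet normal -1.0000 0.0000 0.0000
    outer loop
      vertex 0.0 29.0 0.0
      vertex 0.0 0.0 24.0
      vertex 0.0 29.0 24.0
    endloop
  endfacet
endsolid part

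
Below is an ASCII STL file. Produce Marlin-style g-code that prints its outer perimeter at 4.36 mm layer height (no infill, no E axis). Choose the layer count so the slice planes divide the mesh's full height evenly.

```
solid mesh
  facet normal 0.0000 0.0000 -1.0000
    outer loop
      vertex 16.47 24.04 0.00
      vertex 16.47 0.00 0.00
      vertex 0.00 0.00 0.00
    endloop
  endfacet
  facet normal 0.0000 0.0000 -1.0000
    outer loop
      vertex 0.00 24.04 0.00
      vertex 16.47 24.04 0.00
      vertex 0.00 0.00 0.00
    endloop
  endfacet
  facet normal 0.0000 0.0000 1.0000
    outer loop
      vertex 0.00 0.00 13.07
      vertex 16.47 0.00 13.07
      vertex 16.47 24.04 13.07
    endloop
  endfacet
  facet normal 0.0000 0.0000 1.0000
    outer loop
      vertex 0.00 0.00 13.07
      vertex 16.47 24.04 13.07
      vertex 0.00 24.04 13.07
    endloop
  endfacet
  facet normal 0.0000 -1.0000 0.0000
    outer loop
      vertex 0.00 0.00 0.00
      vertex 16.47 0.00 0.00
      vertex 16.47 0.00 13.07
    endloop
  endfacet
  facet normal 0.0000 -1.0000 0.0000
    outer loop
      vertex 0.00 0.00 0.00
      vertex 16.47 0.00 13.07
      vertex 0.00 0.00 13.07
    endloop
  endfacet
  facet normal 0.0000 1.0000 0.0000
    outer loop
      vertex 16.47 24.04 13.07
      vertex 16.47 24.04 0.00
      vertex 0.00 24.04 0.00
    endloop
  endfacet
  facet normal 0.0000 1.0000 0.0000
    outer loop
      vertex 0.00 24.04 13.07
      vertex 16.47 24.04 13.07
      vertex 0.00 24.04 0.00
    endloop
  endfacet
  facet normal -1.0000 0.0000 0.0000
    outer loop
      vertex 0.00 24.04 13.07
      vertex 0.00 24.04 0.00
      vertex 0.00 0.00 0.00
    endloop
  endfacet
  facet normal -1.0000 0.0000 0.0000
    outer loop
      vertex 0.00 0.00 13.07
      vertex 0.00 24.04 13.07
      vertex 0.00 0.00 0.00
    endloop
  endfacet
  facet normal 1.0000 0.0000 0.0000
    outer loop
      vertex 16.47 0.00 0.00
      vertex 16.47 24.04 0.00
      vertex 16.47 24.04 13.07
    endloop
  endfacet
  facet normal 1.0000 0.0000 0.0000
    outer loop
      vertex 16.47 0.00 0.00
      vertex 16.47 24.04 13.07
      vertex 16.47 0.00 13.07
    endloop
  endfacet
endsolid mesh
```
; perimeter-only toolpath
G21 ; units = mm
G90 ; absolute positioning
G28 ; home
; layer 1
G0 Z4.36
G0 X0.00 Y0.00
G1 X16.47 Y0.00
G1 X16.47 Y24.04
G1 X0.00 Y24.04
G1 X0.00 Y0.00
; layer 2
G0 Z8.71
G0 X0.00 Y0.00
G1 X16.47 Y0.00
G1 X16.47 Y24.04
G1 X0.00 Y24.04
G1 X0.00 Y0.00
; layer 3
G0 Z13.07
G0 X0.00 Y0.00
G1 X16.47 Y0.00
G1 X16.47 Y24.04
G1 X0.00 Y24.04
G1 X0.00 Y0.00
M2 ; end

The solid is a rectangular box, roughly 16.5 × 24 mm footprint and 13.1 mm tall. Slicing at Δz = 4.36 mm — 3 equal slices spanning the solid's height, so layer i sits at z = i·h/3 — gives 3 non-empty perimeters. Each is a 4-segment closed polygon; G0 lifts to the layer z and rapids to the start vertex, then G1 traces the edges.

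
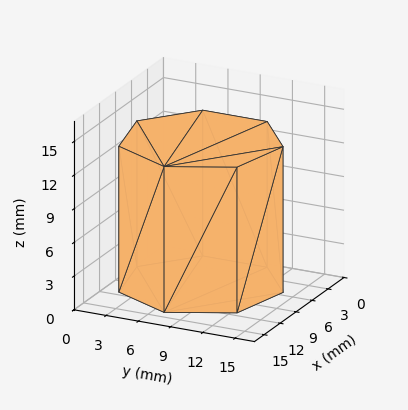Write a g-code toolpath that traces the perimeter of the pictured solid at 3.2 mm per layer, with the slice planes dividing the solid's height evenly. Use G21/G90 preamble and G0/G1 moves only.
Reading the render: the shape is a regular 7-sided prism (a cylinder approximated with 7 flat sides), circumscribed radius ≈ 7 mm, height ≈ 13 mm (dimensions read to the nearest mm from the axis ticks). For the g-code, the solid's height is divided into equal slices at the stated Δz and each level perimeter traced with G1 moves after a G0 lift.

; perimeter-only toolpath
G21 ; units = mm
G90 ; absolute positioning
G28 ; home
; layer 1
G0 Z3.2
G0 X14.0 Y7.0
G1 X11.4 Y12.5
G1 X5.4 Y13.8
G1 X0.7 Y10.0
G1 X0.7 Y4.0
G1 X5.4 Y0.2
G1 X11.4 Y1.5
G1 X14.0 Y7.0
; layer 2
G0 Z6.5
G0 X14.0 Y7.0
G1 X11.4 Y12.5
G1 X5.4 Y13.8
G1 X0.7 Y10.0
G1 X0.7 Y4.0
G1 X5.4 Y0.2
G1 X11.4 Y1.5
G1 X14.0 Y7.0
; layer 3
G0 Z9.8
G0 X14.0 Y7.0
G1 X11.4 Y12.5
G1 X5.4 Y13.8
G1 X0.7 Y10.0
G1 X0.7 Y4.0
G1 X5.4 Y0.2
G1 X11.4 Y1.5
G1 X14.0 Y7.0
; layer 4
G0 Z13.0
G0 X14.0 Y7.0
G1 X11.4 Y12.5
G1 X5.4 Y13.8
G1 X0.7 Y10.0
G1 X0.7 Y4.0
G1 X5.4 Y0.2
G1 X11.4 Y1.5
G1 X14.0 Y7.0
M2 ; end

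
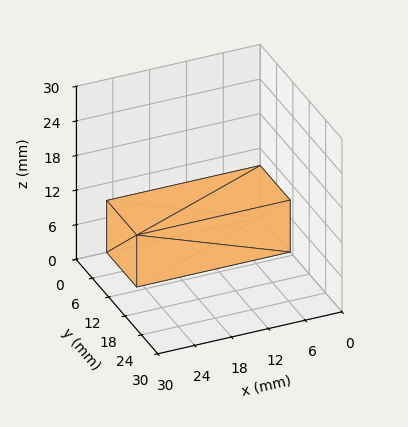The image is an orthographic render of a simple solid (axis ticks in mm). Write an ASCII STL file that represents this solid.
Reading the render: the shape is a rectangular box, roughly 25 × 11 mm footprint and 9 mm tall (dimensions read to the nearest mm from the axis ticks). For the STL, each face is triangulated and given an outward normal.

solid part
  facet normal 0.0000 0.0000 -1.0000
    outer loop
      vertex 25.0 11.0 0.0
      vertex 25.0 0.0 0.0
      vertex 0.0 0.0 0.0
    endloop
  endfacet
  facet normal 0.0000 0.0000 -1.0000
    outer loop
      vertex 0.0 11.0 0.0
      vertex 25.0 11.0 0.0
      vertex 0.0 0.0 0.0
    endloop
  endfacet
  facet normal 0.0000 0.0000 1.0000
    outer loop
      vertex 0.0 0.0 9.0
      vertex 25.0 0.0 9.0
      vertex 25.0 11.0 9.0
    endloop
  endfacet
  facet normal 0.0000 0.0000 1.0000
    outer loop
      vertex 0.0 0.0 9.0
      vertex 25.0 11.0 9.0
      vertex 0.0 11.0 9.0
    endloop
  endfacet
  facet normal 0.0000 -1.0000 0.0000
    outer loop
      vertex 0.0 0.0 0.0
      vertex 25.0 0.0 0.0
      vertex 25.0 0.0 9.0
    endloop
  endfacet
  facet normal 0.0000 -1.0000 0.0000
    outer loop
      vertex 0.0 0.0 0.0
      vertex 25.0 0.0 9.0
      vertex 0.0 0.0 9.0
    endloop
  endfacet
  facet normal 0.0000 1.0000 0.0000
    outer loop
      vertex 25.0 11.0 9.0
      vertex 25.0 11.0 0.0
      vertex 0.0 11.0 0.0
    endloop
  endfacet
  facet normal 0.0000 1.0000 0.0000
    outer loop
      vertex 0.0 11.0 9.0
      vertex 25.0 11.0 9.0
      vertex 0.0 11.0 0.0
    endloop
  endfacet
  facet normal -1.0000 0.0000 0.0000
    outer loop
      vertex 0.0 11.0 9.0
      vertex 0.0 11.0 0.0
      vertex 0.0 0.0 0.0
    endloop
  endfacet
  facet normal -1.0000 0.0000 0.0000
    outer loop
      vertex 0.0 0.0 9.0
      vertex 0.0 11.0 9.0
      vertex 0.0 0.0 0.0
    endloop
  endfacet
  facet normal 1.0000 0.0000 0.0000
    outer loop
      vertex 25.0 0.0 0.0
      vertex 25.0 11.0 0.0
      vertex 25.0 11.0 9.0
    endloop
  endfacet
  facet normal 1.0000 0.0000 0.0000
    outer loop
      vertex 25.0 0.0 0.0
      vertex 25.0 11.0 9.0
      vertex 25.0 0.0 9.0
    endloop
  endfacet
endsolid part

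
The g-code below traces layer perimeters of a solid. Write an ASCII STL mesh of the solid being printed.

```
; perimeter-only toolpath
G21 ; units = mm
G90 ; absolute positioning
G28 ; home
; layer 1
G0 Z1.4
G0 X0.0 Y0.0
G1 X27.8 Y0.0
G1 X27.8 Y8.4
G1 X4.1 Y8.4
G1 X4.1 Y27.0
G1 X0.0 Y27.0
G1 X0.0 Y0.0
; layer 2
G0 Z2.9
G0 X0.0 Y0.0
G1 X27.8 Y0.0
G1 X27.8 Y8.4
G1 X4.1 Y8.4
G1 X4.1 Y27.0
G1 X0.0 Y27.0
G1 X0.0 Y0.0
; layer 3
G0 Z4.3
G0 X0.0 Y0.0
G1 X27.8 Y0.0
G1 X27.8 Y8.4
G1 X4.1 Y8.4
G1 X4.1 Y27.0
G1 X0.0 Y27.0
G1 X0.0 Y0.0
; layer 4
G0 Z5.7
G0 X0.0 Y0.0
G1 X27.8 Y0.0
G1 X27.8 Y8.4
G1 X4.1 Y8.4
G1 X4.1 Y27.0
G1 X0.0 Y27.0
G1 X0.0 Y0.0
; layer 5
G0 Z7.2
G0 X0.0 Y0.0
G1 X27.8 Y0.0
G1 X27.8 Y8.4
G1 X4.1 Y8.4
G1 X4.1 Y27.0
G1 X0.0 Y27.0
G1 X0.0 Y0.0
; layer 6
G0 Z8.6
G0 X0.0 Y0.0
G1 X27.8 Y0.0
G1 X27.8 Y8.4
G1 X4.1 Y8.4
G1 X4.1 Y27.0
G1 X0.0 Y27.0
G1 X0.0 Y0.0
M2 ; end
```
solid part
  facet normal 0.0000 0.0000 -1.0000
    outer loop
      vertex 27.8 8.4 0.0
      vertex 27.8 0.0 0.0
      vertex 0.0 0.0 0.0
    endloop
  endfacet
  facet normal 0.0000 0.0000 -1.0000
    outer loop
      vertex 4.1 8.4 0.0
      vertex 27.8 8.4 0.0
      vertex 0.0 0.0 0.0
    endloop
  endfacet
  facet normal 0.0000 0.0000 -1.0000
    outer loop
      vertex 4.1 27.0 0.0
      vertex 4.1 8.4 0.0
      vertex 0.0 0.0 0.0
    endloop
  endfacet
  facet normal 0.0000 0.0000 -1.0000
    outer loop
      vertex 0.0 27.0 0.0
      vertex 4.1 27.0 0.0
      vertex 0.0 0.0 0.0
    endloop
  endfacet
  facet normal 0.0000 0.0000 1.0000
    outer loop
      vertex 0.0 0.0 8.6
      vertex 27.8 0.0 8.6
      vertex 27.8 8.4 8.6
    endloop
  endfacet
  facet normal 0.0000 0.0000 1.0000
    outer loop
      vertex 0.0 0.0 8.6
      vertex 27.8 8.4 8.6
      vertex 4.1 8.4 8.6
    endloop
  endfacet
  facet normal 0.0000 0.0000 1.0000
    outer loop
      vertex 0.0 0.0 8.6
      vertex 4.1 8.4 8.6
      vertex 4.1 27.0 8.6
    endloop
  endfacet
  facet normal 0.0000 0.0000 1.0000
    outer loop
      vertex 0.0 0.0 8.6
      vertex 4.1 27.0 8.6
      vertex 0.0 27.0 8.6
    endloop
  endfacet
  facet normal 0.0000 -1.0000 0.0000
    outer loop
      vertex 0.0 0.0 0.0
      vertex 27.8 0.0 0.0
      vertex 27.8 0.0 8.6
    endloop
  endfacet
  facet normal 0.0000 -1.0000 0.0000
    outer loop
      vertex 0.0 0.0 0.0
      vertex 27.8 0.0 8.6
      vertex 0.0 0.0 8.6
    endloop
  endfacet
  facet normal 1.0000 0.0000 0.0000
    outer loop
      vertex 27.8 0.0 0.0
      vertex 27.8 8.4 0.0
      vertex 27.8 8.4 8.6
    endloop
  endfacet
  facet normal 1.0000 0.0000 0.0000
    outer loop
      vertex 27.8 0.0 0.0
      vertex 27.8 8.4 8.6
      vertex 27.8 0.0 8.6
    endloop
  endfacet
  facet normal 0.0000 1.0000 0.0000
    outer loop
      vertex 27.8 8.4 0.0
      vertex 4.1 8.4 0.0
      vertex 4.1 8.4 8.6
    endloop
  endfacet
  facet normal 0.0000 1.0000 0.0000
    outer loop
      vertex 27.8 8.4 0.0
      vertex 4.1 8.4 8.6
      vertex 27.8 8.4 8.6
    endloop
  endfacet
  facet normal 1.0000 0.0000 0.0000
    outer loop
      vertex 4.1 8.4 0.0
      vertex 4.1 27.0 0.0
      vertex 4.1 27.0 8.6
    endloop
  endfacet
  facet normal 1.0000 0.0000 0.0000
    outer loop
      vertex 4.1 8.4 0.0
      vertex 4.1 27.0 8.6
      vertex 4.1 8.4 8.6
    endloop
  endfacet
  facet normal 0.0000 1.0000 0.0000
    outer loop
      vertex 4.1 27.0 0.0
      vertex 0.0 27.0 0.0
      vertex 0.0 27.0 8.6
    endloop
  endfacet
  facet normal 0.0000 1.0000 0.0000
    outer loop
      vertex 4.1 27.0 0.0
      vertex 0.0 27.0 8.6
      vertex 4.1 27.0 8.6
    endloop
  endfacet
  facet normal -1.0000 0.0000 0.0000
    outer loop
      vertex 0.0 27.0 0.0
      vertex 0.0 0.0 0.0
      vertex 0.0 0.0 8.6
    endloop
  endfacet
  facet normal -1.0000 0.0000 0.0000
    outer loop
      vertex 0.0 27.0 0.0
      vertex 0.0 0.0 8.6
      vertex 0.0 27.0 8.6
    endloop
  endfacet
endsolid part

The G0 Z moves step by Δz≈1.4 mm. Every layer's G1 loop is the same polygon, so the solid is a straight extrusion of it from z=0 to z≈8.6. Closing with flat bottom and top caps and triangulating gives 20 facets — an L-shaped prism: outer 27.8 × 27 mm, arm thicknesses ≈ 8.4 mm (horizontal) and 4.1 mm (vertical), extruded 8.6 mm in z.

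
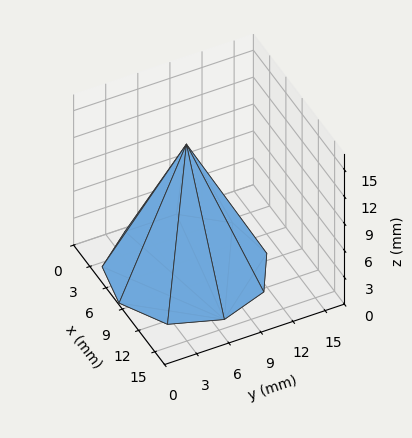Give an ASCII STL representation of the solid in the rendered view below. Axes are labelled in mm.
Reading the render: the shape is a regular 9-sided pyramid, base circumscribed radius ≈ 7 mm, apex at z ≈ 14 mm (dimensions read to the nearest mm from the axis ticks). For the STL, each face is triangulated and given an outward normal.

solid part
  facet normal 0.0000 0.0000 -1.0000
    outer loop
      vertex 8.2 13.9 0.0
      vertex 12.4 11.5 0.0
      vertex 14.0 7.0 0.0
    endloop
  endfacet
  facet normal 0.0000 0.0000 -1.0000
    outer loop
      vertex 3.5 13.1 0.0
      vertex 8.2 13.9 0.0
      vertex 14.0 7.0 0.0
    endloop
  endfacet
  facet normal 0.0000 0.0000 -1.0000
    outer loop
      vertex 0.4 9.4 0.0
      vertex 3.5 13.1 0.0
      vertex 14.0 7.0 0.0
    endloop
  endfacet
  facet normal 0.0000 0.0000 -1.0000
    outer loop
      vertex 0.4 4.6 0.0
      vertex 0.4 9.4 0.0
      vertex 14.0 7.0 0.0
    endloop
  endfacet
  facet normal 0.0000 0.0000 -1.0000
    outer loop
      vertex 3.5 0.9 0.0
      vertex 0.4 4.6 0.0
      vertex 14.0 7.0 0.0
    endloop
  endfacet
  facet normal 0.0000 0.0000 -1.0000
    outer loop
      vertex 8.2 0.1 0.0
      vertex 3.5 0.9 0.0
      vertex 14.0 7.0 0.0
    endloop
  endfacet
  facet normal 0.0000 0.0000 -1.0000
    outer loop
      vertex 12.4 2.5 0.0
      vertex 8.2 0.1 0.0
      vertex 14.0 7.0 0.0
    endloop
  endfacet
  facet normal 0.8524 0.3031 0.4262
    outer loop
      vertex 14.0 7.0 0.0
      vertex 12.4 11.5 0.0
      vertex 7.0 7.0 14.0
    endloop
  endfacet
  facet normal 0.4489 0.7856 0.4257
    outer loop
      vertex 12.4 11.5 0.0
      vertex 8.2 13.9 0.0
      vertex 7.0 7.0 14.0
    endloop
  endfacet
  facet normal -0.1518 0.8917 0.4265
    outer loop
      vertex 8.2 13.9 0.0
      vertex 3.5 13.1 0.0
      vertex 7.0 7.0 14.0
    endloop
  endfacet
  facet normal -0.6933 0.5809 0.4264
    outer loop
      vertex 3.5 13.1 0.0
      vertex 0.4 9.4 0.0
      vertex 7.0 7.0 14.0
    endloop
  endfacet
  facet normal -0.9045 0.0000 0.4264
    outer loop
      vertex 0.4 9.4 0.0
      vertex 0.4 4.6 0.0
      vertex 7.0 7.0 14.0
    endloop
  endfacet
  facet normal -0.6933 -0.5809 0.4264
    outer loop
      vertex 0.4 4.6 0.0
      vertex 3.5 0.9 0.0
      vertex 7.0 7.0 14.0
    endloop
  endfacet
  facet normal -0.1518 -0.8917 0.4265
    outer loop
      vertex 3.5 0.9 0.0
      vertex 8.2 0.1 0.0
      vertex 7.0 7.0 14.0
    endloop
  endfacet
  facet normal 0.4489 -0.7856 0.4257
    outer loop
      vertex 8.2 0.1 0.0
      vertex 12.4 2.5 0.0
      vertex 7.0 7.0 14.0
    endloop
  endfacet
  facet normal 0.8524 -0.3031 0.4262
    outer loop
      vertex 12.4 2.5 0.0
      vertex 14.0 7.0 0.0
      vertex 7.0 7.0 14.0
    endloop
  endfacet
endsolid part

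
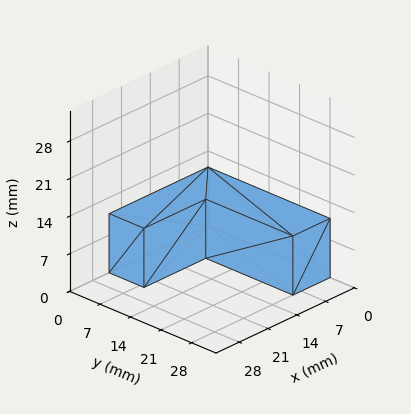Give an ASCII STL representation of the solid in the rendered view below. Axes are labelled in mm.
Reading the render: the shape is an L-shaped prism: outer 24 × 28 mm, arm thicknesses ≈ 8 mm (horizontal) and 9 mm (vertical), extruded 11 mm in z (dimensions read to the nearest mm from the axis ticks). For the STL, each face is triangulated and given an outward normal.

solid part
  facet normal 0.0000 0.0000 -1.0000
    outer loop
      vertex 24.0 8.0 0.0
      vertex 24.0 0.0 0.0
      vertex 0.0 0.0 0.0
    endloop
  endfacet
  facet normal 0.0000 0.0000 -1.0000
    outer loop
      vertex 9.0 8.0 0.0
      vertex 24.0 8.0 0.0
      vertex 0.0 0.0 0.0
    endloop
  endfacet
  facet normal 0.0000 0.0000 -1.0000
    outer loop
      vertex 9.0 28.0 0.0
      vertex 9.0 8.0 0.0
      vertex 0.0 0.0 0.0
    endloop
  endfacet
  facet normal 0.0000 0.0000 -1.0000
    outer loop
      vertex 0.0 28.0 0.0
      vertex 9.0 28.0 0.0
      vertex 0.0 0.0 0.0
    endloop
  endfacet
  facet normal 0.0000 0.0000 1.0000
    outer loop
      vertex 0.0 0.0 11.0
      vertex 24.0 0.0 11.0
      vertex 24.0 8.0 11.0
    endloop
  endfacet
  facet normal 0.0000 0.0000 1.0000
    outer loop
      vertex 0.0 0.0 11.0
      vertex 24.0 8.0 11.0
      vertex 9.0 8.0 11.0
    endloop
  endfacet
  facet normal 0.0000 0.0000 1.0000
    outer loop
      vertex 0.0 0.0 11.0
      vertex 9.0 8.0 11.0
      vertex 9.0 28.0 11.0
    endloop
  endfacet
  facet normal 0.0000 0.0000 1.0000
    outer loop
      vertex 0.0 0.0 11.0
      vertex 9.0 28.0 11.0
      vertex 0.0 28.0 11.0
    endloop
  endfacet
  facet normal 0.0000 -1.0000 0.0000
    outer loop
      vertex 0.0 0.0 0.0
      vertex 24.0 0.0 0.0
      vertex 24.0 0.0 11.0
    endloop
  endfacet
  facet normal 0.0000 -1.0000 0.0000
    outer loop
      vertex 0.0 0.0 0.0
      vertex 24.0 0.0 11.0
      vertex 0.0 0.0 11.0
    endloop
  endfacet
  facet normal 1.0000 0.0000 0.0000
    outer loop
      vertex 24.0 0.0 0.0
      vertex 24.0 8.0 0.0
      vertex 24.0 8.0 11.0
    endloop
  endfacet
  facet normal 1.0000 0.0000 0.0000
    outer loop
      vertex 24.0 0.0 0.0
      vertex 24.0 8.0 11.0
      vertex 24.0 0.0 11.0
    endloop
  endfacet
  facet normal 0.0000 1.0000 0.0000
    outer loop
      vertex 24.0 8.0 0.0
      vertex 9.0 8.0 0.0
      vertex 9.0 8.0 11.0
    endloop
  endfacet
  facet normal 0.0000 1.0000 0.0000
    outer loop
      vertex 24.0 8.0 0.0
      vertex 9.0 8.0 11.0
      vertex 24.0 8.0 11.0
    endloop
  endfacet
  facet normal 1.0000 0.0000 0.0000
    outer loop
      vertex 9.0 8.0 0.0
      vertex 9.0 28.0 0.0
      vertex 9.0 28.0 11.0
    endloop
  endfacet
  facet normal 1.0000 0.0000 0.0000
    outer loop
      vertex 9.0 8.0 0.0
      vertex 9.0 28.0 11.0
      vertex 9.0 8.0 11.0
    endloop
  endfacet
  facet normal 0.0000 1.0000 0.0000
    outer loop
      vertex 9.0 28.0 0.0
      vertex 0.0 28.0 0.0
      vertex 0.0 28.0 11.0
    endloop
  endfacet
  facet normal 0.0000 1.0000 0.0000
    outer loop
      vertex 9.0 28.0 0.0
      vertex 0.0 28.0 11.0
      vertex 9.0 28.0 11.0
    endloop
  endfacet
  facet normal -1.0000 0.0000 0.0000
    outer loop
      vertex 0.0 28.0 0.0
      vertex 0.0 0.0 0.0
      vertex 0.0 0.0 11.0
    endloop
  endfacet
  facet normal -1.0000 0.0000 0.0000
    outer loop
      vertex 0.0 28.0 0.0
      vertex 0.0 0.0 11.0
      vertex 0.0 28.0 11.0
    endloop
  endfacet
endsolid part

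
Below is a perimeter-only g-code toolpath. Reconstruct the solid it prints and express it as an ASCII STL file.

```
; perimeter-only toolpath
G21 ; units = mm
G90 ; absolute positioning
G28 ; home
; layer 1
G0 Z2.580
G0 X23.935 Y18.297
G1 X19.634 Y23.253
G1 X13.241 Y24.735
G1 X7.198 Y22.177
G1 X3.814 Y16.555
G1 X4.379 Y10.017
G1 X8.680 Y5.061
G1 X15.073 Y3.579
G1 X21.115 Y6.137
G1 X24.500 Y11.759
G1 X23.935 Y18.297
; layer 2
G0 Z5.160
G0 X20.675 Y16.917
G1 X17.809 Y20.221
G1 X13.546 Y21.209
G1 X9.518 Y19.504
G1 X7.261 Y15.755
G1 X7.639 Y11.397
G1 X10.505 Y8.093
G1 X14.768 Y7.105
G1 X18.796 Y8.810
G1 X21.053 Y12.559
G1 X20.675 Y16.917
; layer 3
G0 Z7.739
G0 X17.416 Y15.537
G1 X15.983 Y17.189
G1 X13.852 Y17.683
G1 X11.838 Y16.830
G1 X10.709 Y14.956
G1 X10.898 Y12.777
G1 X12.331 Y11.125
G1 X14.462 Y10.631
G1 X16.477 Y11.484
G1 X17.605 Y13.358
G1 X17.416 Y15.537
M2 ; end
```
solid part
  facet normal 0.0000 0.0000 -1.0000
    outer loop
      vertex 12.936 28.261 0.000
      vertex 21.460 26.285 0.000
      vertex 27.194 19.677 0.000
    endloop
  endfacet
  facet normal 0.0000 0.0000 -1.0000
    outer loop
      vertex 4.879 24.850 0.000
      vertex 12.936 28.261 0.000
      vertex 27.194 19.677 0.000
    endloop
  endfacet
  facet normal 0.0000 0.0000 -1.0000
    outer loop
      vertex 0.366 17.354 0.000
      vertex 4.879 24.850 0.000
      vertex 27.194 19.677 0.000
    endloop
  endfacet
  facet normal 0.0000 0.0000 -1.0000
    outer loop
      vertex 1.120 8.637 0.000
      vertex 0.366 17.354 0.000
      vertex 27.194 19.677 0.000
    endloop
  endfacet
  facet normal 0.0000 0.0000 -1.0000
    outer loop
      vertex 6.854 2.029 0.000
      vertex 1.120 8.637 0.000
      vertex 27.194 19.677 0.000
    endloop
  endfacet
  facet normal 0.0000 0.0000 -1.0000
    outer loop
      vertex 15.378 0.053 0.000
      vertex 6.854 2.029 0.000
      vertex 27.194 19.677 0.000
    endloop
  endfacet
  facet normal 0.0000 0.0000 -1.0000
    outer loop
      vertex 23.435 3.464 0.000
      vertex 15.378 0.053 0.000
      vertex 27.194 19.677 0.000
    endloop
  endfacet
  facet normal 0.0000 0.0000 -1.0000
    outer loop
      vertex 27.948 10.960 0.000
      vertex 23.435 3.464 0.000
      vertex 27.194 19.677 0.000
    endloop
  endfacet
  facet normal 0.4594 0.3987 0.7937
    outer loop
      vertex 27.194 19.677 0.000
      vertex 21.460 26.285 0.000
      vertex 14.157 14.157 10.319
    endloop
  endfacet
  facet normal 0.1374 0.5926 0.7937
    outer loop
      vertex 21.460 26.285 0.000
      vertex 12.936 28.261 0.000
      vertex 14.157 14.157 10.319
    endloop
  endfacet
  facet normal -0.2372 0.5602 0.7937
    outer loop
      vertex 12.936 28.261 0.000
      vertex 4.879 24.850 0.000
      vertex 14.157 14.157 10.319
    endloop
  endfacet
  facet normal -0.5211 0.3138 0.7937
    outer loop
      vertex 4.879 24.850 0.000
      vertex 0.366 17.354 0.000
      vertex 14.157 14.157 10.319
    endloop
  endfacet
  facet normal -0.6060 -0.0524 0.7937
    outer loop
      vertex 0.366 17.354 0.000
      vertex 1.120 8.637 0.000
      vertex 14.157 14.157 10.319
    endloop
  endfacet
  facet normal -0.4594 -0.3987 0.7937
    outer loop
      vertex 1.120 8.637 0.000
      vertex 6.854 2.029 0.000
      vertex 14.157 14.157 10.319
    endloop
  endfacet
  facet normal -0.1374 -0.5926 0.7937
    outer loop
      vertex 6.854 2.029 0.000
      vertex 15.378 0.053 0.000
      vertex 14.157 14.157 10.319
    endloop
  endfacet
  facet normal 0.2372 -0.5602 0.7937
    outer loop
      vertex 15.378 0.053 0.000
      vertex 23.435 3.464 0.000
      vertex 14.157 14.157 10.319
    endloop
  endfacet
  facet normal 0.5211 -0.3138 0.7937
    outer loop
      vertex 23.435 3.464 0.000
      vertex 27.948 10.960 0.000
      vertex 14.157 14.157 10.319
    endloop
  endfacet
  facet normal 0.6060 0.0524 0.7937
    outer loop
      vertex 27.948 10.960 0.000
      vertex 27.194 19.677 0.000
      vertex 14.157 14.157 10.319
    endloop
  endfacet
endsolid part

The G0 Z moves step by Δz≈2.580 mm. The G1 loops shrink linearly with z, so the solid tapers from its base footprint up to z≈10.3. Closing with a flat bottom cap and the tapered top and triangulating gives 18 facets — a regular 10-sided pyramid, base circumscribed radius ≈ 14.2 mm, apex at z ≈ 10.3 mm.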